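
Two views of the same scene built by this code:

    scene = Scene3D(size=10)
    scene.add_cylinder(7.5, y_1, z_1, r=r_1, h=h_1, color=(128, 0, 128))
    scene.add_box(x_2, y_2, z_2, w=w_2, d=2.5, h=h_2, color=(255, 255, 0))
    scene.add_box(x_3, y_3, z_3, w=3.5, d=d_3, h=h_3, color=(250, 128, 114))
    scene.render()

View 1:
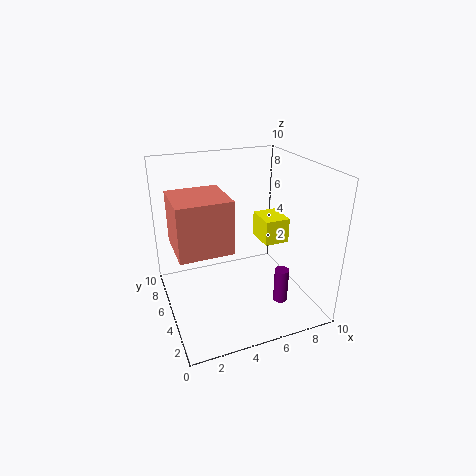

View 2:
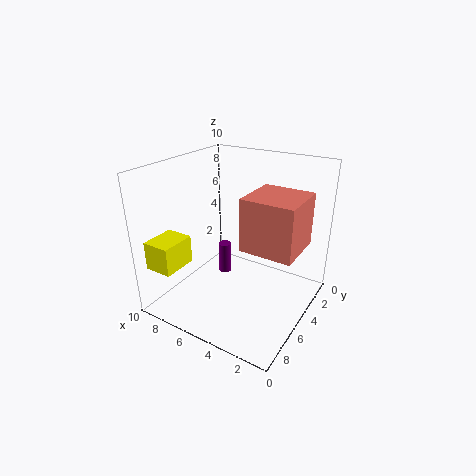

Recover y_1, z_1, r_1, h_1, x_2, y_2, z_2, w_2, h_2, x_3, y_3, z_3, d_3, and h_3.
y_1 = 3; z_1 = 0.5; r_1 = 0.5; h_1 = 2.5; x_2 = 8; y_2 = 6.5; z_2 = 3; w_2 = 2; h_2 = 2; x_3 = 0.5; y_3 = 3; z_3 = 5; d_3 = 3.5; h_3 = 3.5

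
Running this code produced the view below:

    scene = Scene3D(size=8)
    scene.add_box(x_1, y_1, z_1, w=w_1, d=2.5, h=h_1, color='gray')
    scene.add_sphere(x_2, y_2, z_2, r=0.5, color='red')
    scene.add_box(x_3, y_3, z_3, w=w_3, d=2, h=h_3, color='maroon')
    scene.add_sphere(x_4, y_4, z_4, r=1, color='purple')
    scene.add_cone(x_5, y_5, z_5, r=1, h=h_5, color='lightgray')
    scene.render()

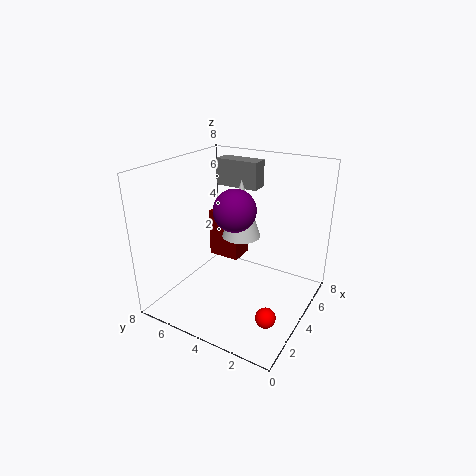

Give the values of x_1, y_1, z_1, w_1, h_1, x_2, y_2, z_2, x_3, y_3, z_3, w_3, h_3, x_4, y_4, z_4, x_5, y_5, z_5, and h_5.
x_1 = 5, y_1 = 3.5, z_1 = 6.5, w_1 = 1, h_1 = 1.5, x_2 = 1.5, y_2 = 1, z_2 = 1.5, x_3 = 5.5, y_3 = 5, z_3 = 1.5, w_3 = 1.5, h_3 = 3, x_4 = 2, y_4 = 3, z_4 = 6.5, x_5 = 3.5, y_5 = 3.5, z_5 = 4.5, h_5 = 3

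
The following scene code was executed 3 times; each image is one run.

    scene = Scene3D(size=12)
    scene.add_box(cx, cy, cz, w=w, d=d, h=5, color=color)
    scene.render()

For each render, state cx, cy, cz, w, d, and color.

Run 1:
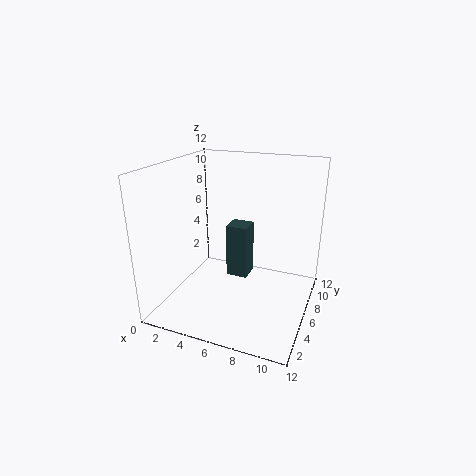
cx = 4
cy = 8
cz = 1
w = 2
d = 2
color = 'darkslategray'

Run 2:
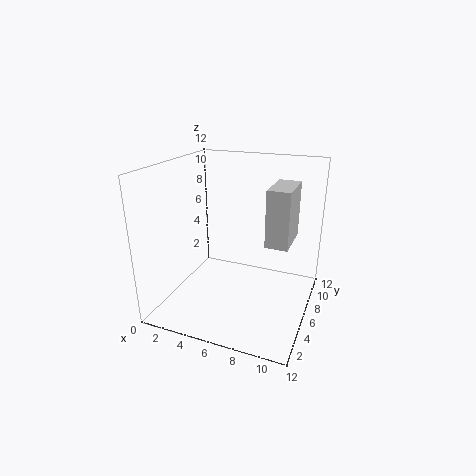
cx = 8
cy = 7
cz = 5
w = 2
d = 4
color = 'lightgray'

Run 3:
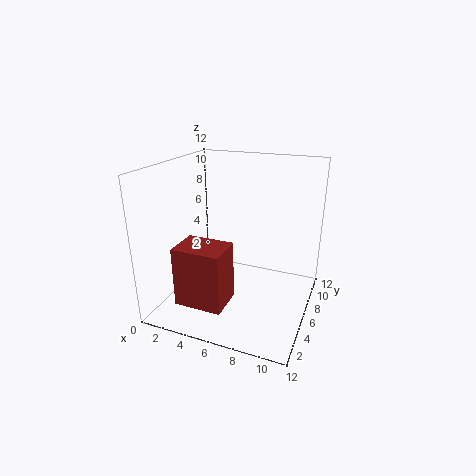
cx = 2
cy = 2
cz = 1
w = 4
d = 3
color = 'brown'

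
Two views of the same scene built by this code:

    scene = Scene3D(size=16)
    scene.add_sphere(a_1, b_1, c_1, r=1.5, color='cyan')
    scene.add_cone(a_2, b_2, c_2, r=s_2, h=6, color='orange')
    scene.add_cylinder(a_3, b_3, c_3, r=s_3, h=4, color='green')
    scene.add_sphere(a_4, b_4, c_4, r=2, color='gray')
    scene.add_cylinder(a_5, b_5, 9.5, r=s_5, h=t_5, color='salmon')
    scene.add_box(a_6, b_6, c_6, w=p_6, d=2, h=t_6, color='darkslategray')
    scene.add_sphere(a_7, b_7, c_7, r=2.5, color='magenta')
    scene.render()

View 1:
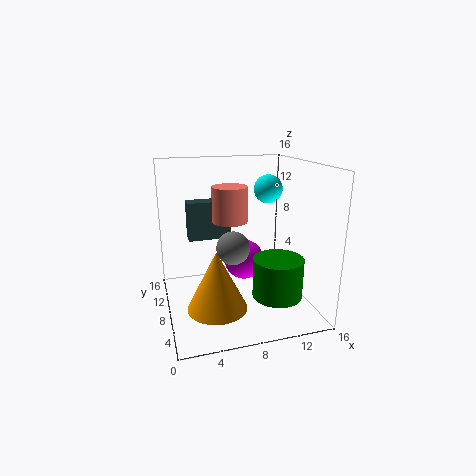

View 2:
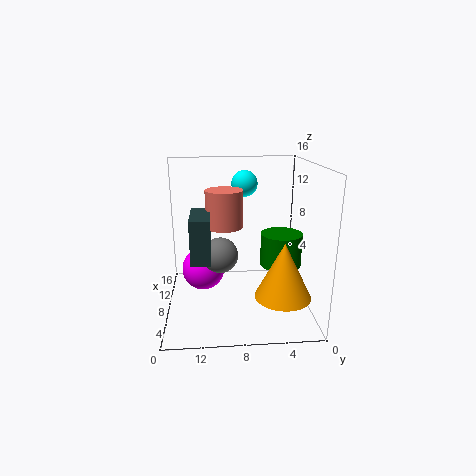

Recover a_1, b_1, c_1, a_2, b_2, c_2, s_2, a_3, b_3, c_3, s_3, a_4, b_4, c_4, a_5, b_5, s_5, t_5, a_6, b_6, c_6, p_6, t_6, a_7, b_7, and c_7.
a_1 = 11; b_1 = 7; c_1 = 13.5; a_2 = 4.5; b_2 = 3.5; c_2 = 2.5; s_2 = 3; a_3 = 10.5; b_3 = 2.5; c_3 = 3.5; s_3 = 2.5; a_4 = 8; b_4 = 10; c_4 = 6; a_5 = 7.5; b_5 = 9.5; s_5 = 2; t_5 = 4; a_6 = 3; b_6 = 11; c_6 = 7; p_6 = 5; t_6 = 4.5; a_7 = 10; b_7 = 12; c_7 = 3.5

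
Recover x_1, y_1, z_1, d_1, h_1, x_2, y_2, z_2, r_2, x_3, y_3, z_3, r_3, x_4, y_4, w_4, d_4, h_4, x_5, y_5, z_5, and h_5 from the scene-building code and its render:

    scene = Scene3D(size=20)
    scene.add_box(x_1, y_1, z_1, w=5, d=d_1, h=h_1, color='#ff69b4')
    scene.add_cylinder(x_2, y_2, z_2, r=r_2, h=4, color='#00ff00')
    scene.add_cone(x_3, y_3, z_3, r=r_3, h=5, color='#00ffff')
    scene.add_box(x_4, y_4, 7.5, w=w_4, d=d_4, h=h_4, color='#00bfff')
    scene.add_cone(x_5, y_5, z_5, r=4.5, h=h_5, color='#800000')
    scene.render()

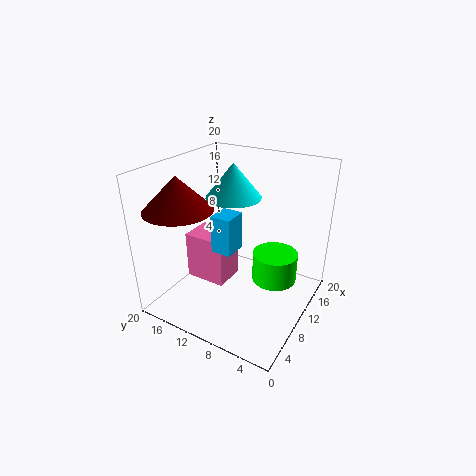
x_1 = 10; y_1 = 13; z_1 = 0.5; d_1 = 6.5; h_1 = 7.5; x_2 = 10.5; y_2 = 4.5; z_2 = 5; r_2 = 3; x_3 = 13; y_3 = 12.5; z_3 = 14.5; r_3 = 4; x_4 = 8.5; y_4 = 10.5; w_4 = 3.5; d_4 = 3; h_4 = 5.5; x_5 = 4.5; y_5 = 15.5; z_5 = 15; h_5 = 4.5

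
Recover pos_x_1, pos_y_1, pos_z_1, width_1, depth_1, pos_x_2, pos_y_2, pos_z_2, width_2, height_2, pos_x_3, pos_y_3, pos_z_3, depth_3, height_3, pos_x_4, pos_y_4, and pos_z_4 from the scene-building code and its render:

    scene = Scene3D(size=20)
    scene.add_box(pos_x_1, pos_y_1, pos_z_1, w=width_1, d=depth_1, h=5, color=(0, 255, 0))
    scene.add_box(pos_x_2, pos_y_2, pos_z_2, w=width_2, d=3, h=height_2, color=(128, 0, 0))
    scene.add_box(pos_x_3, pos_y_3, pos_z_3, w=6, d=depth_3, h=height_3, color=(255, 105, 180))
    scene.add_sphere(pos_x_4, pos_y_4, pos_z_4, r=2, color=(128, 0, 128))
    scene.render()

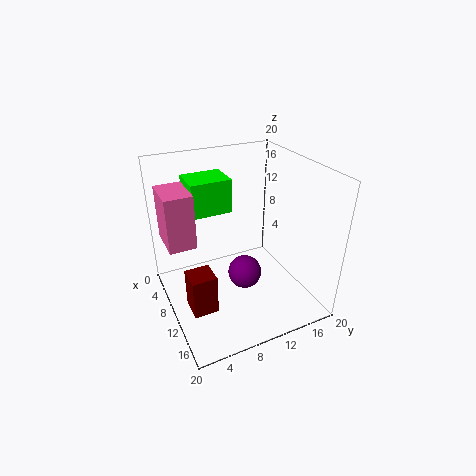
pos_x_1 = 1
pos_y_1 = 5
pos_z_1 = 12
width_1 = 5
depth_1 = 6
pos_x_2 = 14
pos_y_2 = 1
pos_z_2 = 5
width_2 = 3
height_2 = 5
pos_x_3 = 1
pos_y_3 = 1
pos_z_3 = 8
depth_3 = 4
height_3 = 8
pos_x_4 = 16
pos_y_4 = 8
pos_z_4 = 9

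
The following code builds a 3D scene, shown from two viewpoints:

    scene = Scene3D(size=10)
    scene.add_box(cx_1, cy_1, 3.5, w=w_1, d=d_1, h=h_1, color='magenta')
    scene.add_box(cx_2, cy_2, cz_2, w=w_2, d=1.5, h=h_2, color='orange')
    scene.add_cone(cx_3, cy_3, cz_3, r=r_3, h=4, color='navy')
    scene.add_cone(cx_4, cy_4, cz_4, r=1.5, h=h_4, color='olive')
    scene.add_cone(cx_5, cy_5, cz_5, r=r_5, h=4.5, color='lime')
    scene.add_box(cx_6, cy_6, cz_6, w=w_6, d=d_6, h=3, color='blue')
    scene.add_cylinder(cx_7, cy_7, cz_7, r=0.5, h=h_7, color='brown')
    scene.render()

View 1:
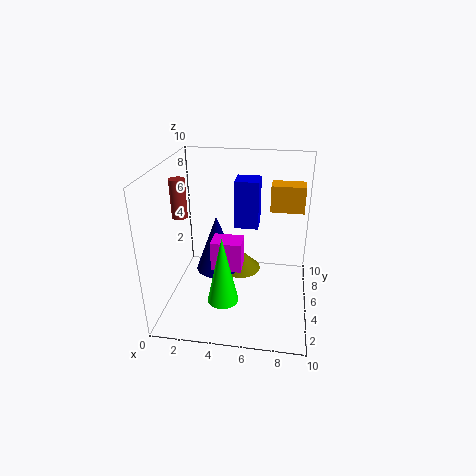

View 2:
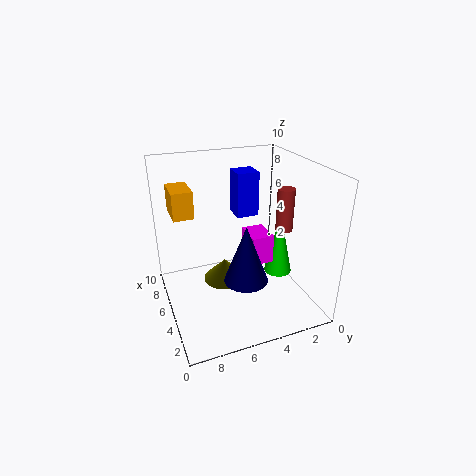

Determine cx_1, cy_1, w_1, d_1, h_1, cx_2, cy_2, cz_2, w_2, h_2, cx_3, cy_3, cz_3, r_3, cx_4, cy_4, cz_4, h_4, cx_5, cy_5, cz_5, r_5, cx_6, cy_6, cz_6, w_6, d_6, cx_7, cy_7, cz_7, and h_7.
cx_1 = 3.5, cy_1 = 3, w_1 = 2, d_1 = 1.5, h_1 = 2, cx_2 = 7, cy_2 = 7.5, cz_2 = 6, w_2 = 2.5, h_2 = 2, cx_3 = 3.5, cy_3 = 5, cz_3 = 2.5, r_3 = 1.5, cx_4 = 5, cy_4 = 6, cz_4 = 2, h_4 = 1.5, cx_5 = 4.5, cy_5 = 2, cz_5 = 2, r_5 = 1, cx_6 = 5, cy_6 = 3.5, cz_6 = 6.5, w_6 = 1.5, d_6 = 1.5, cx_7 = 1.5, cy_7 = 3.5, cz_7 = 7, h_7 = 2.5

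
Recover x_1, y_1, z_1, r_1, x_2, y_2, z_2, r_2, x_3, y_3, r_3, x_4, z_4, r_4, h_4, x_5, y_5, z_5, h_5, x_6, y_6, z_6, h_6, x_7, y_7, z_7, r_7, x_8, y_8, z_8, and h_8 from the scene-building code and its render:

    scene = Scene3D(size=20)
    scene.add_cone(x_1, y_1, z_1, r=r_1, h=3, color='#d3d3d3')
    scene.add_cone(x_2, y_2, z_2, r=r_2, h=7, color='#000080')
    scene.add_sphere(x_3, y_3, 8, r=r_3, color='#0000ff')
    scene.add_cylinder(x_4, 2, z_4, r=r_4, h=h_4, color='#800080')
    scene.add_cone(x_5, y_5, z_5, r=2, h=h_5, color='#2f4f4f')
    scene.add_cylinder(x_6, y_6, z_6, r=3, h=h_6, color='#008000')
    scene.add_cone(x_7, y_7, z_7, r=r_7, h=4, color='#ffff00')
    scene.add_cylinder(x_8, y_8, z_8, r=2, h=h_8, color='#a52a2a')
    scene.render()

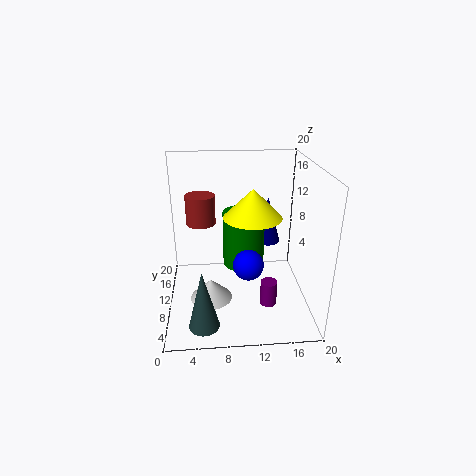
x_1 = 6
y_1 = 9
z_1 = 1
r_1 = 3
x_2 = 15
y_2 = 15
z_2 = 7
r_2 = 2
x_3 = 11
y_3 = 6
r_3 = 2
x_4 = 13
z_4 = 5
r_4 = 1
h_4 = 3
x_5 = 5
y_5 = 3
z_5 = 1
h_5 = 8
x_6 = 11
y_6 = 12
z_6 = 5
h_6 = 8
x_7 = 12
y_7 = 10
z_7 = 13
r_7 = 4
x_8 = 5
y_8 = 11
z_8 = 12
h_8 = 4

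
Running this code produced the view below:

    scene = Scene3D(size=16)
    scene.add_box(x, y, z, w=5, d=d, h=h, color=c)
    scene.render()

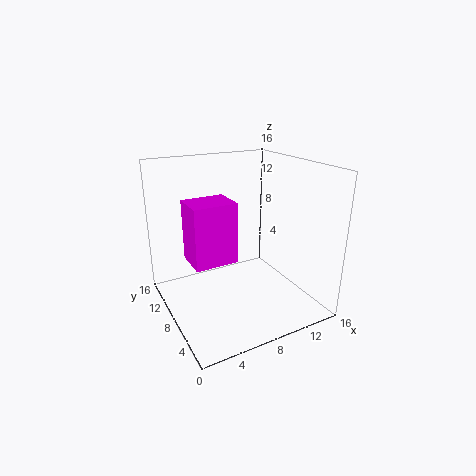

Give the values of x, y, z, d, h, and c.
x = 3
y = 8
z = 5
d = 4
h = 7
c = 'magenta'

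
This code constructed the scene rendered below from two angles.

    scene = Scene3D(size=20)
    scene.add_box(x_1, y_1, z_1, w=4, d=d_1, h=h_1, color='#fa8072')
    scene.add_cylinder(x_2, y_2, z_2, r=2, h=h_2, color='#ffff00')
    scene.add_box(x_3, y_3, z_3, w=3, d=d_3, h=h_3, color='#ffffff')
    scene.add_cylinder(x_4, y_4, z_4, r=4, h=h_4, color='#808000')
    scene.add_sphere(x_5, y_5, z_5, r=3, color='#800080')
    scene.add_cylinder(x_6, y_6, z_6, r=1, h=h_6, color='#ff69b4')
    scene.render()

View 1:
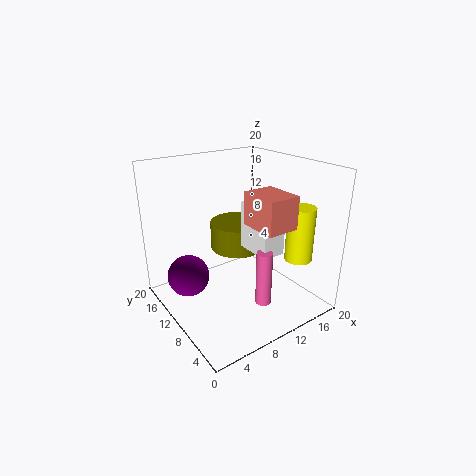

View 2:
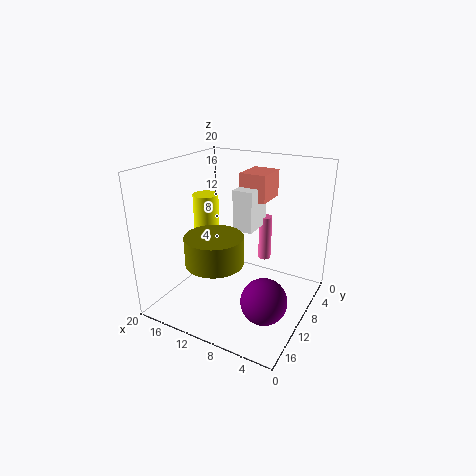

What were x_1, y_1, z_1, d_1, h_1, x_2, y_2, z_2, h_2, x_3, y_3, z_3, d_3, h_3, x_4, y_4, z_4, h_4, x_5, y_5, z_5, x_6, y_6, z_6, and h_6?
x_1 = 8, y_1 = 1, z_1 = 14, d_1 = 5, h_1 = 4, x_2 = 18, y_2 = 6, z_2 = 6, h_2 = 8, x_3 = 9, y_3 = 3, z_3 = 10, d_3 = 5, h_3 = 6, x_4 = 12, y_4 = 13, z_4 = 7, h_4 = 4, x_5 = 4, y_5 = 14, z_5 = 4, x_6 = 9, y_6 = 3, z_6 = 4, h_6 = 7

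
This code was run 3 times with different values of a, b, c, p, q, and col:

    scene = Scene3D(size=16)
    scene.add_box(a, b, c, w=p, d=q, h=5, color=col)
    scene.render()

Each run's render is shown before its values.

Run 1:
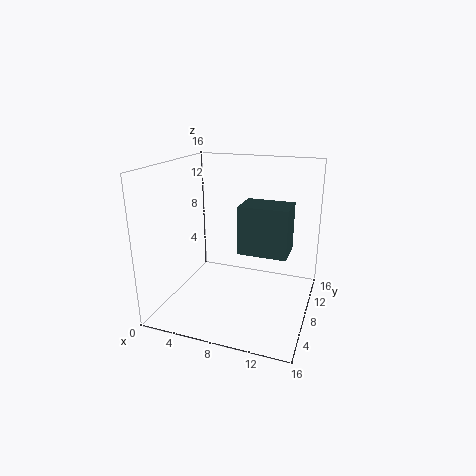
a = 9
b = 5
c = 7.5
p = 5
q = 3.5
col = 'darkslategray'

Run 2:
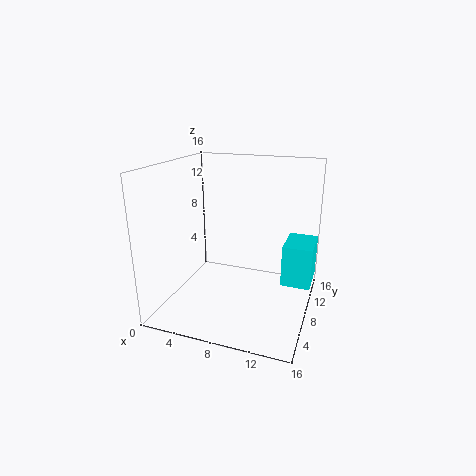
a = 12.5
b = 10.5
c = 1.5
p = 3.5
q = 5
col = 'cyan'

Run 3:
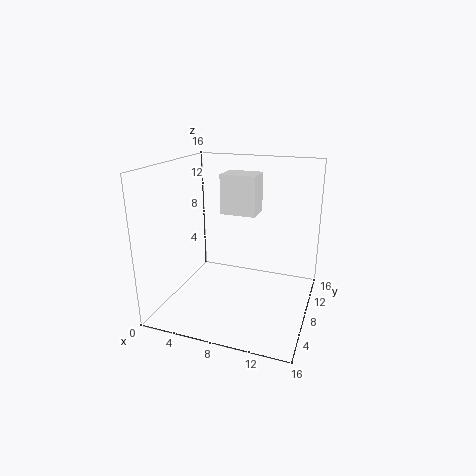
a = 4
b = 12.5
c = 9
p = 4.5
q = 3.5
col = 'white'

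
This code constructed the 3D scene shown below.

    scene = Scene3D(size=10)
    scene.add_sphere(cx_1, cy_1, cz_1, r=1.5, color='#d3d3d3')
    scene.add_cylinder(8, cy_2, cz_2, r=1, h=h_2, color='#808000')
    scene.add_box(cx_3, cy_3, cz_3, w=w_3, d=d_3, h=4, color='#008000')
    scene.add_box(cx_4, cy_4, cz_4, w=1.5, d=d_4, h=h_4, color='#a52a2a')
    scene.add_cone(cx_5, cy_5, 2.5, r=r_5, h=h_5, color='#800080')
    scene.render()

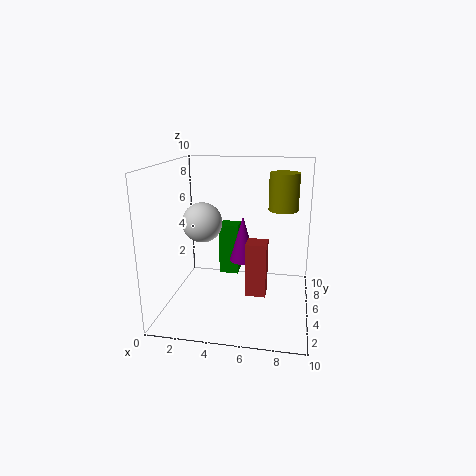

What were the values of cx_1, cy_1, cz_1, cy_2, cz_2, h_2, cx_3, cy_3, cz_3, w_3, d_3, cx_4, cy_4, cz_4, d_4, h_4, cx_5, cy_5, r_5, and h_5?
cx_1 = 2
cy_1 = 6.5
cz_1 = 5.5
cy_2 = 5.5
cz_2 = 7
h_2 = 2.5
cx_3 = 3
cy_3 = 7.5
cz_3 = 1
w_3 = 1.5
d_3 = 1.5
cx_4 = 5.5
cy_4 = 5
cz_4 = 0.5
d_4 = 1.5
h_4 = 4
cx_5 = 5
cy_5 = 7
r_5 = 1
h_5 = 3.5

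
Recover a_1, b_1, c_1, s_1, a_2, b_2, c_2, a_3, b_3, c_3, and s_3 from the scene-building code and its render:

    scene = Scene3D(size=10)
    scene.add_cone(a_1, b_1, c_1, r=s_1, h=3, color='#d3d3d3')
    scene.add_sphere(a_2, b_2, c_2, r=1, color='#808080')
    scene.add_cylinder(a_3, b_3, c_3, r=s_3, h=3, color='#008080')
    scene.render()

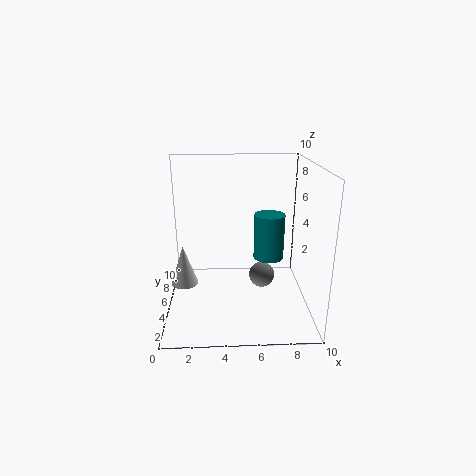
a_1 = 1; b_1 = 6; c_1 = 1; s_1 = 1; a_2 = 7; b_2 = 7; c_2 = 1; a_3 = 7; b_3 = 4; c_3 = 4; s_3 = 1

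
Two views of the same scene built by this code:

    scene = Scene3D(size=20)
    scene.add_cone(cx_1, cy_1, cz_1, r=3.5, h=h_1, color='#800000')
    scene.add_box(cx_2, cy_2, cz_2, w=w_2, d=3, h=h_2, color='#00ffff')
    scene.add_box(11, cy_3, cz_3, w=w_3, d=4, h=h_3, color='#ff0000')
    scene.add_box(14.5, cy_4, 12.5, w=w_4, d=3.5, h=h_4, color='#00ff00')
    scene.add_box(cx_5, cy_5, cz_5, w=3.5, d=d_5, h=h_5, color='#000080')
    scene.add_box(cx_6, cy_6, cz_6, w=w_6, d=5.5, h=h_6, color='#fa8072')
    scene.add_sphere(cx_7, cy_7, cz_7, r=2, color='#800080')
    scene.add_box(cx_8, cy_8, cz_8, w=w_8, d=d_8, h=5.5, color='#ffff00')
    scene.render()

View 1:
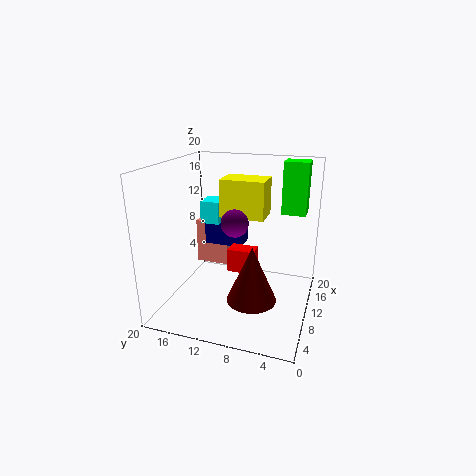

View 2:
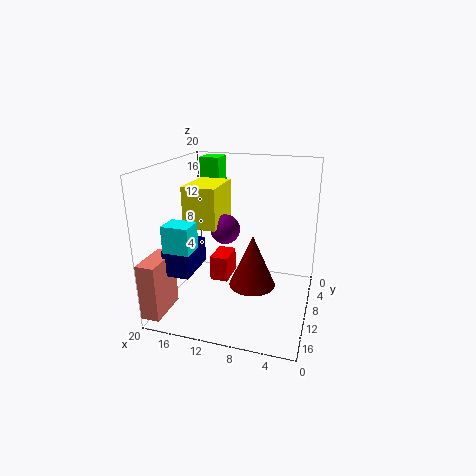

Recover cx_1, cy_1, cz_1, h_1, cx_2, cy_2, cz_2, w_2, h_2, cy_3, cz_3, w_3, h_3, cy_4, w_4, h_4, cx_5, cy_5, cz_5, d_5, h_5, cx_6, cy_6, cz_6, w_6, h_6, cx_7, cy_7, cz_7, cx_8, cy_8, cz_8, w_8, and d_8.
cx_1 = 8.5; cy_1 = 7.5; cz_1 = 1.5; h_1 = 8; cx_2 = 14; cy_2 = 14.5; cz_2 = 10; w_2 = 3.5; h_2 = 3.5; cy_3 = 8; cz_3 = 4; w_3 = 2.5; h_3 = 3.5; cy_4 = 1.5; w_4 = 3; h_4 = 7.5; cx_5 = 14.5; cy_5 = 11; cz_5 = 6.5; d_5 = 6; h_5 = 3.5; cx_6 = 17.5; cy_6 = 14.5; cz_6 = 1.5; w_6 = 2.5; h_6 = 7.5; cx_7 = 11.5; cy_7 = 11; cz_7 = 11.5; cx_8 = 12; cy_8 = 7; cz_8 = 12; w_8 = 4.5; d_8 = 6.5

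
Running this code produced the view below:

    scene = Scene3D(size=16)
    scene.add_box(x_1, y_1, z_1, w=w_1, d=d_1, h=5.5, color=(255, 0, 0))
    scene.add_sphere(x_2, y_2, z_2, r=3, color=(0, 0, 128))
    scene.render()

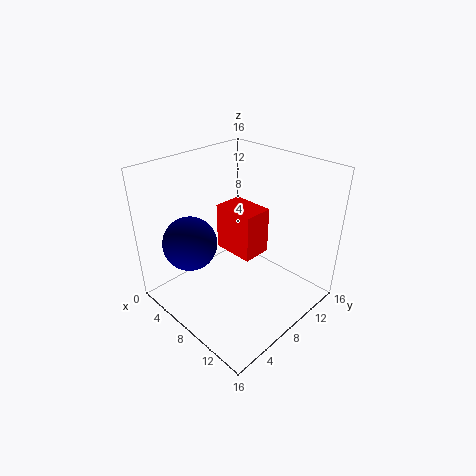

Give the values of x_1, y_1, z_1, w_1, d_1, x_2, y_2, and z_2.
x_1 = 4
y_1 = 8.5
z_1 = 5
w_1 = 5
d_1 = 3.5
x_2 = 4.5
y_2 = 4
z_2 = 7.5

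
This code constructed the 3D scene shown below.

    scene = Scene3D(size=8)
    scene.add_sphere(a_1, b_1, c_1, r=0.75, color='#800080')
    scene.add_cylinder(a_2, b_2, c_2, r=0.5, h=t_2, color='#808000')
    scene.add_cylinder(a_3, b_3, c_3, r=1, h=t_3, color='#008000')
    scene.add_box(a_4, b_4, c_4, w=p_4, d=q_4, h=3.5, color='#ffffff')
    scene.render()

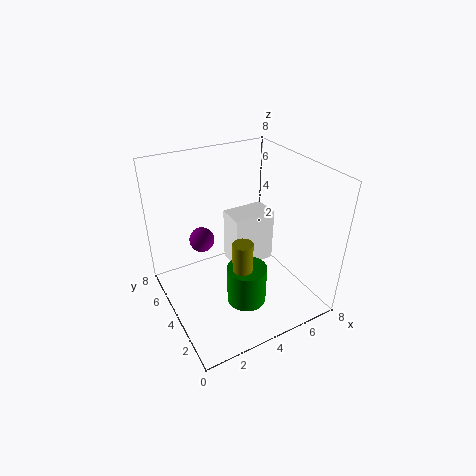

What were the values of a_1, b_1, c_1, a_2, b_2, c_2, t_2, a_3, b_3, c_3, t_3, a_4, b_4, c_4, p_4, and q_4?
a_1 = 2.75
b_1 = 6.25
c_1 = 3
a_2 = 3
b_2 = 1.75
c_2 = 1.5
t_2 = 3.75
a_3 = 3.25
b_3 = 1.75
c_3 = 1.75
t_3 = 2
a_4 = 4.75
b_4 = 5.5
c_4 = 0.5
p_4 = 2.75
q_4 = 1.75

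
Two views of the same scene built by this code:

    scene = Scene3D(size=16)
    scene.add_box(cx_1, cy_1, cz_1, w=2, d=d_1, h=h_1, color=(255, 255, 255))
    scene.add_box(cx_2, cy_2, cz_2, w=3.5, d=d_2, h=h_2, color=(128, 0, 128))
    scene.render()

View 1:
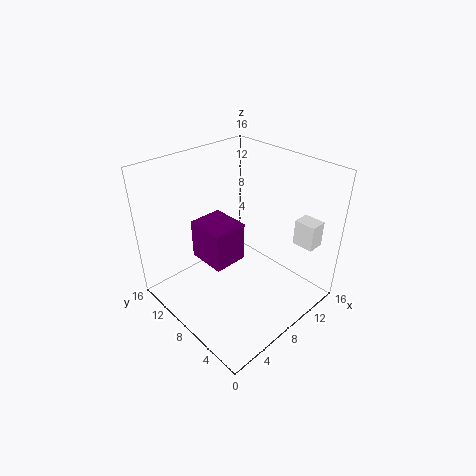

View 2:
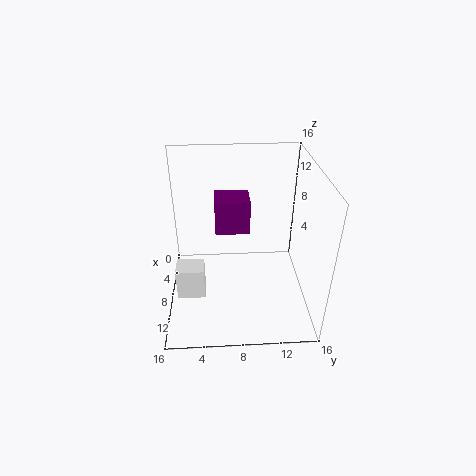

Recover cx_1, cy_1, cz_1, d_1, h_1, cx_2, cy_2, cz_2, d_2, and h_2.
cx_1 = 13.5
cy_1 = 2
cz_1 = 6.5
d_1 = 2.5
h_1 = 3
cx_2 = 3
cy_2 = 5.5
cz_2 = 7.5
d_2 = 4
h_2 = 4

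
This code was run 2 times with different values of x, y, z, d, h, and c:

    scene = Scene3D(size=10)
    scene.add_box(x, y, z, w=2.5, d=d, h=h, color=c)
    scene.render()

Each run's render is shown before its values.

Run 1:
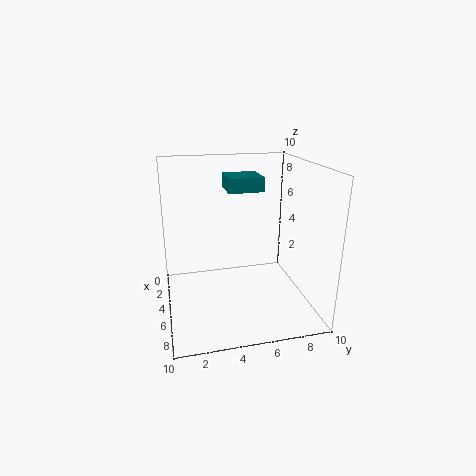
x = 2
y = 4.5
z = 8
d = 2.5
h = 1
c = 'teal'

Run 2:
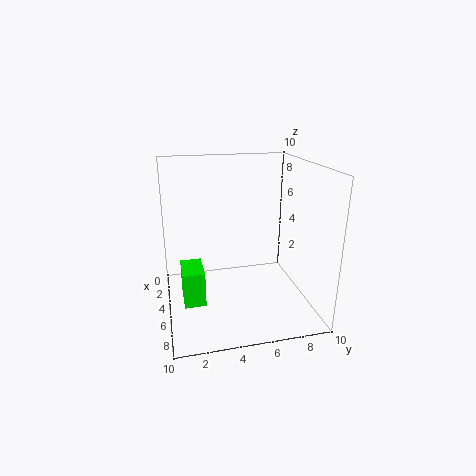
x = 3.5
y = 1
z = 0.5
d = 1.5
h = 2.5
c = 'lime'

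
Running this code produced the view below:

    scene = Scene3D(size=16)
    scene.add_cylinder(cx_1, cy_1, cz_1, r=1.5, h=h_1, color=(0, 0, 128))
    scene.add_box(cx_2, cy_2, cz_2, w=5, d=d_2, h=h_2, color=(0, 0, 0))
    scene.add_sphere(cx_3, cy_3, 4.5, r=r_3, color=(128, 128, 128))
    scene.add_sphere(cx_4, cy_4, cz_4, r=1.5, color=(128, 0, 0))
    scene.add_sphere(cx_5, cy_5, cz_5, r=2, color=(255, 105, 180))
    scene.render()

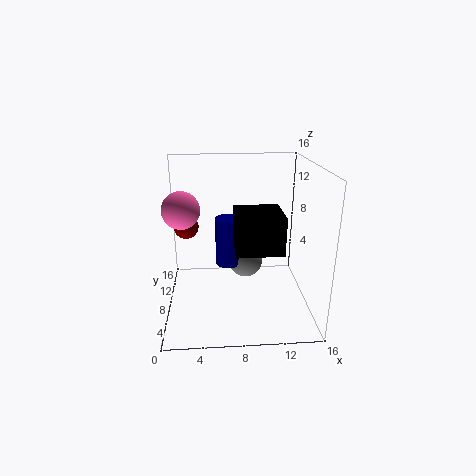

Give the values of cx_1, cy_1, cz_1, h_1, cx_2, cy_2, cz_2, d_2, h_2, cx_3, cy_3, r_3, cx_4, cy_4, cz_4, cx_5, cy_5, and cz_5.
cx_1 = 7; cy_1 = 9; cz_1 = 4.5; h_1 = 5.5; cx_2 = 7.5; cy_2 = 4; cz_2 = 7.5; d_2 = 5; h_2 = 4; cx_3 = 9; cy_3 = 9.5; r_3 = 2; cx_4 = 2; cy_4 = 12; cz_4 = 8; cx_5 = 2; cy_5 = 7.5; cz_5 = 11.5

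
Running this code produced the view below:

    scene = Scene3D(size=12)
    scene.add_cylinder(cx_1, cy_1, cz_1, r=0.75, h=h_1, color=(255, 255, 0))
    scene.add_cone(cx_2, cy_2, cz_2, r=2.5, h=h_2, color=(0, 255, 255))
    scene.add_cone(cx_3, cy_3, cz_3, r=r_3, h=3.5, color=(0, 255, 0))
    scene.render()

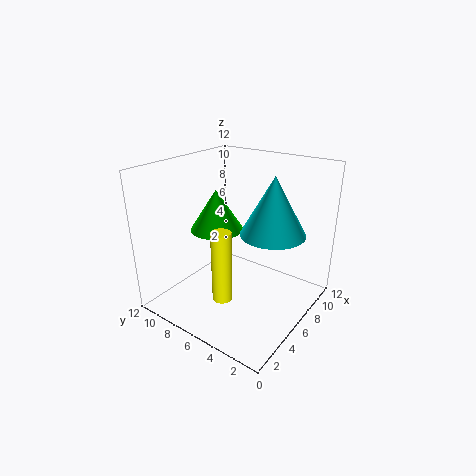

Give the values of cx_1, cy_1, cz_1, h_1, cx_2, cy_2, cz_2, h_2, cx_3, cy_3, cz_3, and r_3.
cx_1 = 2.25
cy_1 = 4.75
cz_1 = 2.75
h_1 = 5.5
cx_2 = 6
cy_2 = 2.75
cz_2 = 7.25
h_2 = 4.5
cx_3 = 6
cy_3 = 8.25
cz_3 = 6.25
r_3 = 2.25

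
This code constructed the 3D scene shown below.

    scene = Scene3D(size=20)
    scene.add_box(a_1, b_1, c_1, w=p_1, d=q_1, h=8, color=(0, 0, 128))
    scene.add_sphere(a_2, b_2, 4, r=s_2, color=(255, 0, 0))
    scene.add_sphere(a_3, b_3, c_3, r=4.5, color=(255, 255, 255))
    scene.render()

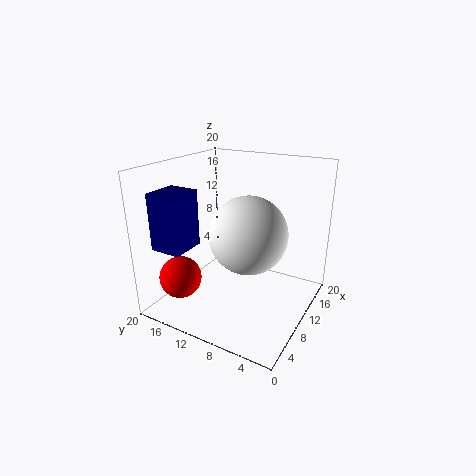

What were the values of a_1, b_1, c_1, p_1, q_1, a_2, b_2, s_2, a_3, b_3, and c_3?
a_1 = 3.5, b_1 = 15.5, c_1 = 8.5, p_1 = 5, q_1 = 4.5, a_2 = 5.5, b_2 = 17, s_2 = 3, a_3 = 4.5, b_3 = 5.5, c_3 = 13.5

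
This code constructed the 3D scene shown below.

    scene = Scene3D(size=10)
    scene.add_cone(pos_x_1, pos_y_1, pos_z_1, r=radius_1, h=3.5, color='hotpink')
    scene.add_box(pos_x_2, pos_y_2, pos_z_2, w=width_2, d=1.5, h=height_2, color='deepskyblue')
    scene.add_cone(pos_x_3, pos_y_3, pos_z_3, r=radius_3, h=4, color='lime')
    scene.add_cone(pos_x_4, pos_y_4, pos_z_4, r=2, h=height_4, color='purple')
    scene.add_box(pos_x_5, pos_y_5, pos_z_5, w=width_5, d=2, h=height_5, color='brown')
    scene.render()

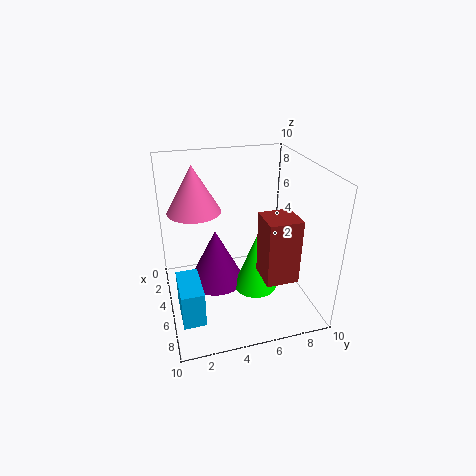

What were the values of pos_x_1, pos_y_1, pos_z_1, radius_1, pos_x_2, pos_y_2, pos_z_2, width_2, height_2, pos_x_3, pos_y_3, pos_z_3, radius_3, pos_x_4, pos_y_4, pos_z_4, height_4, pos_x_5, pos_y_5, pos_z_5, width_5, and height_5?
pos_x_1 = 2, pos_y_1 = 2.5, pos_z_1 = 6, radius_1 = 2, pos_x_2 = 5, pos_y_2 = 0.5, pos_z_2 = 0.5, width_2 = 3, height_2 = 2.5, pos_x_3 = 6, pos_y_3 = 6, pos_z_3 = 1.5, radius_3 = 1.5, pos_x_4 = 4.5, pos_y_4 = 3.5, pos_z_4 = 1.5, height_4 = 4, pos_x_5 = 7.5, pos_y_5 = 5.5, pos_z_5 = 4, width_5 = 2, height_5 = 4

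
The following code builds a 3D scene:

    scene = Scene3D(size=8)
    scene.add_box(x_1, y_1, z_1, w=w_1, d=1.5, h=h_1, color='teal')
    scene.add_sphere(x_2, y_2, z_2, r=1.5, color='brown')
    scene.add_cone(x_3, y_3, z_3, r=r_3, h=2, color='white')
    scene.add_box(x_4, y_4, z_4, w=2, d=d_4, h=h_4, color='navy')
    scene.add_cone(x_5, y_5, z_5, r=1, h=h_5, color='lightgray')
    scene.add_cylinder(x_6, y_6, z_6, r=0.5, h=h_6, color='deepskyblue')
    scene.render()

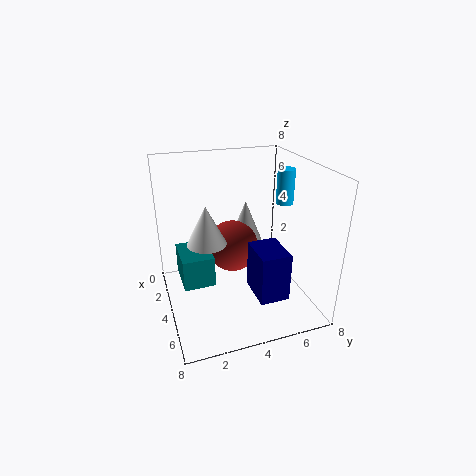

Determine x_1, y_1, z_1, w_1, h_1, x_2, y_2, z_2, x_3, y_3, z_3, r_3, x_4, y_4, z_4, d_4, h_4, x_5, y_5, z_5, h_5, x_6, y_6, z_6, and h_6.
x_1 = 4.5; y_1 = 0.5; z_1 = 3; w_1 = 2; h_1 = 1.5; x_2 = 3; y_2 = 4; z_2 = 3; x_3 = 5; y_3 = 2; z_3 = 4.5; r_3 = 1; x_4 = 5.5; y_4 = 4; z_4 = 2; d_4 = 1.5; h_4 = 2.5; x_5 = 2.5; y_5 = 5; z_5 = 3; h_5 = 2.5; x_6 = 3.5; y_6 = 7; z_6 = 5.5; h_6 = 2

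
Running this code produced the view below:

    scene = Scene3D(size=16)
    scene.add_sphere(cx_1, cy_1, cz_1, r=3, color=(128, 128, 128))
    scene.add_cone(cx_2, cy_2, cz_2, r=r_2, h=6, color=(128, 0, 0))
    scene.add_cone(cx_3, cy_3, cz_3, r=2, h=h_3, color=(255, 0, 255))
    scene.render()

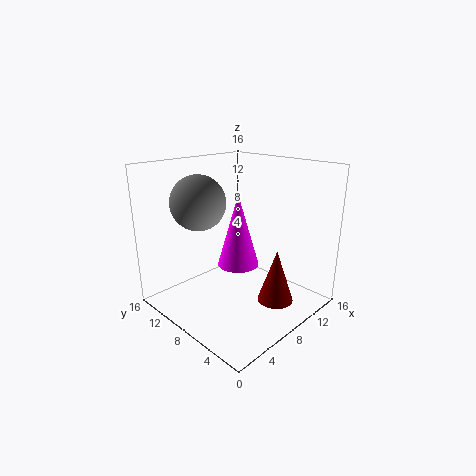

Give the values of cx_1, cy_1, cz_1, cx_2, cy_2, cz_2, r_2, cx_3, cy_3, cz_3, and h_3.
cx_1 = 5; cy_1 = 11; cz_1 = 12; cx_2 = 10; cy_2 = 4; cz_2 = 1; r_2 = 2; cx_3 = 5; cy_3 = 5; cz_3 = 7; h_3 = 7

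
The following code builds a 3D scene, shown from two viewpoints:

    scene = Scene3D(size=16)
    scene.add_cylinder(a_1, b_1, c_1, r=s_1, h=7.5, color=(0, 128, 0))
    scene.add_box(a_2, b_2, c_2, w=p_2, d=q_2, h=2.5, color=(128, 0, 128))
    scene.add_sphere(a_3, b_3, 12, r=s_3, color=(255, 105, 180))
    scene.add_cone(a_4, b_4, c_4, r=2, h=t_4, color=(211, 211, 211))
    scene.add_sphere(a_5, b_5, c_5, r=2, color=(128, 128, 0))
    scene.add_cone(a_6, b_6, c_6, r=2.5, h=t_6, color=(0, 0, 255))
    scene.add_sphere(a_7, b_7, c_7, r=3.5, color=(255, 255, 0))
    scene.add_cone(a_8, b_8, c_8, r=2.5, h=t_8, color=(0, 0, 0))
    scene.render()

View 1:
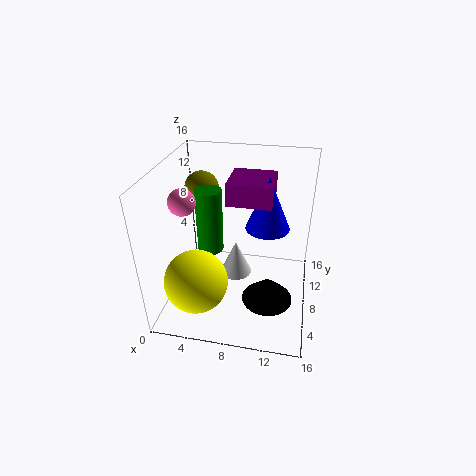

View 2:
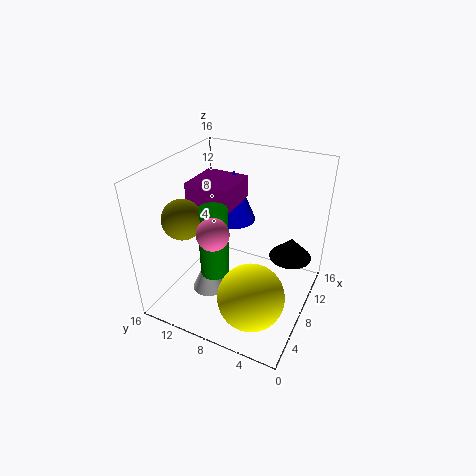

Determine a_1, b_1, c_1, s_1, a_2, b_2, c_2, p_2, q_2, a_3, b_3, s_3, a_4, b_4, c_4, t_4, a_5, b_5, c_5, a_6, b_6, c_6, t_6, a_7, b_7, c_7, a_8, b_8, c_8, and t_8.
a_1 = 4.5
b_1 = 9
c_1 = 5.5
s_1 = 1.5
a_2 = 6.5
b_2 = 8.5
c_2 = 11.5
p_2 = 5
q_2 = 5
a_3 = 2
b_3 = 7.5
s_3 = 1.5
a_4 = 7
b_4 = 11.5
c_4 = 0.5
t_4 = 4.5
a_5 = 3
b_5 = 11.5
c_5 = 12
a_6 = 11
b_6 = 10
c_6 = 8.5
t_6 = 6
a_7 = 4
b_7 = 4.5
c_7 = 4
a_8 = 12
b_8 = 3
c_8 = 4.5
t_8 = 2.5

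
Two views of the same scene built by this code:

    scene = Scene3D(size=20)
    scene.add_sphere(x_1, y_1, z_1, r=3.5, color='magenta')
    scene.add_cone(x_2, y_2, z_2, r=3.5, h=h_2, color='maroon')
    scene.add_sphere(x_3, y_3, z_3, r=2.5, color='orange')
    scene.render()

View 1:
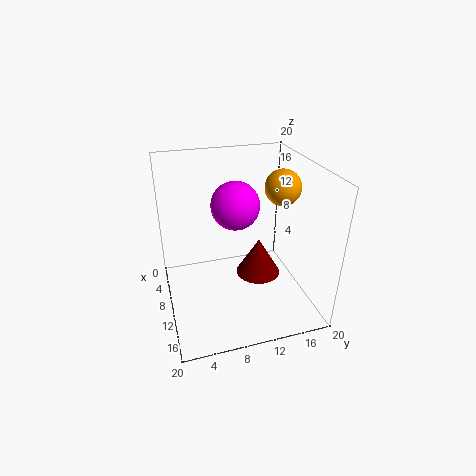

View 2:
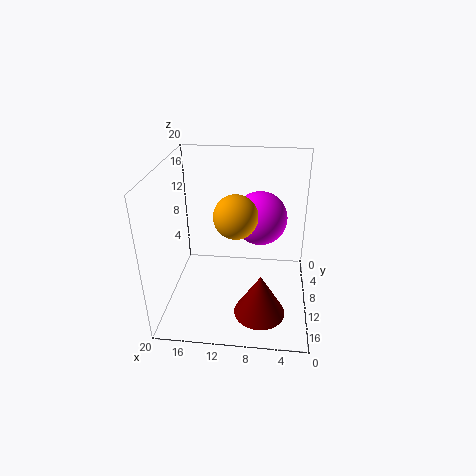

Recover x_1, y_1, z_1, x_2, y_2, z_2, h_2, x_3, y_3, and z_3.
x_1 = 7, y_1 = 10.5, z_1 = 13.5, x_2 = 6.5, y_2 = 14.5, z_2 = 1, h_2 = 6, x_3 = 9.5, y_3 = 16.5, z_3 = 16.5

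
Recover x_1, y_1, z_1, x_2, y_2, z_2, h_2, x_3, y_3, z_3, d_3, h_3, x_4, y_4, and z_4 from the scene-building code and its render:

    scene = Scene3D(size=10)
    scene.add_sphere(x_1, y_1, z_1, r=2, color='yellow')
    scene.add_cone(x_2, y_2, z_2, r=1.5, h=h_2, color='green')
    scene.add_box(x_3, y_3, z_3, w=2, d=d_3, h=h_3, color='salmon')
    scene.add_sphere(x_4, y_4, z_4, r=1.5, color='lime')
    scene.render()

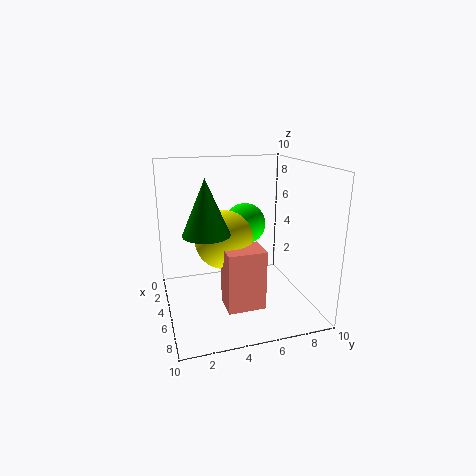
x_1 = 5; y_1 = 4; z_1 = 5; x_2 = 6.5; y_2 = 2.5; z_2 = 6; h_2 = 3.5; x_3 = 6; y_3 = 3.5; z_3 = 1; d_3 = 2.5; h_3 = 4; x_4 = 3.5; y_4 = 6; z_4 = 5.5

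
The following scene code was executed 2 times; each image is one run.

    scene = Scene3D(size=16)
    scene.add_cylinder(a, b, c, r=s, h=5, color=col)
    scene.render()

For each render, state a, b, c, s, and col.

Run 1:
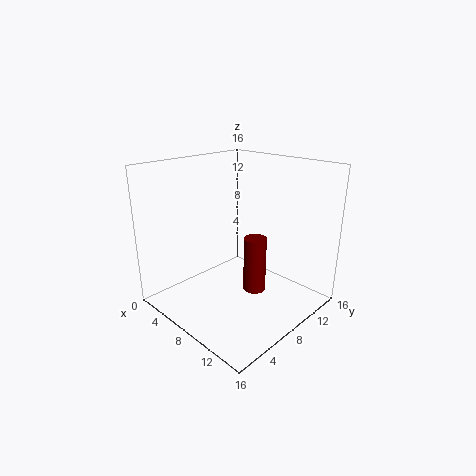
a = 14; b = 4; c = 6; s = 1; col = 'maroon'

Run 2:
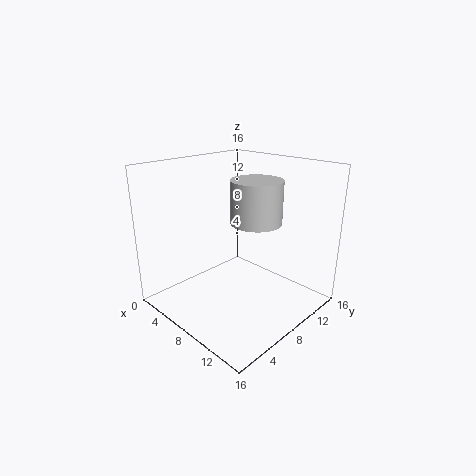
a = 8; b = 11; c = 9; s = 3; col = 'lightgray'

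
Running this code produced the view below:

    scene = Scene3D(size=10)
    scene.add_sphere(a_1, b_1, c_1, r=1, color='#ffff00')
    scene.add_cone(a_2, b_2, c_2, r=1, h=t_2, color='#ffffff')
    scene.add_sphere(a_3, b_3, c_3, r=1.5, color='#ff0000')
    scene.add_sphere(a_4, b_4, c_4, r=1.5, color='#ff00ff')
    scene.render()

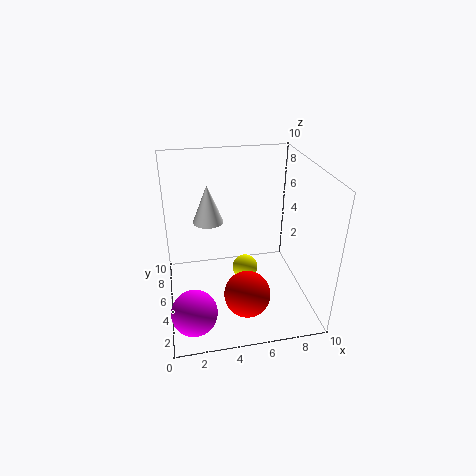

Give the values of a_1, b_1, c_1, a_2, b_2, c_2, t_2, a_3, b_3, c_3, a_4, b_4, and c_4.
a_1 = 6, b_1 = 7, c_1 = 1, a_2 = 3, b_2 = 5, c_2 = 6.5, t_2 = 2.5, a_3 = 5, b_3 = 2, c_3 = 2.5, a_4 = 1.5, b_4 = 2, c_4 = 1.5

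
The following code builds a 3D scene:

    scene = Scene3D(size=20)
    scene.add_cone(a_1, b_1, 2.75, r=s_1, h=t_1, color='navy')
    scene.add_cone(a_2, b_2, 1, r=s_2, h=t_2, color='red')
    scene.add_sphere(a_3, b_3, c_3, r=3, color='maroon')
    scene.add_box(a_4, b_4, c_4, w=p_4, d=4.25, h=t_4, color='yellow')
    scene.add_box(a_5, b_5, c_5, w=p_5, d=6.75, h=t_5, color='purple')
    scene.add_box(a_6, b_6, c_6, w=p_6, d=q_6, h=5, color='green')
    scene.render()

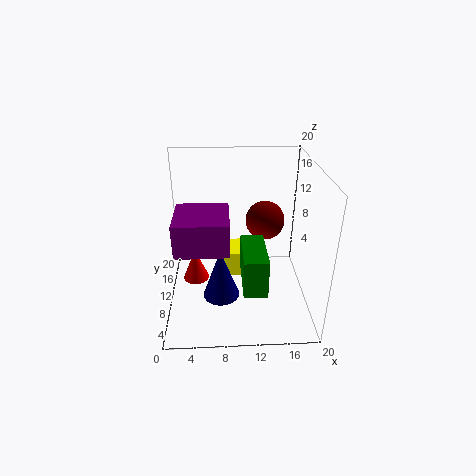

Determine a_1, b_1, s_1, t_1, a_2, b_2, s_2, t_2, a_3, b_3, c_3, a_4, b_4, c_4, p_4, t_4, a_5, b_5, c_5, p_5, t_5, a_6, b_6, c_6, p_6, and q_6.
a_1 = 7.5; b_1 = 7; s_1 = 2.5; t_1 = 7; a_2 = 3.5; b_2 = 13.5; s_2 = 2; t_2 = 5; a_3 = 14.5; b_3 = 15.75; c_3 = 9.75; a_4 = 7.25; b_4 = 9.5; c_4 = 4; p_4 = 5.25; t_4 = 3.75; a_5 = 2; b_5 = 3.5; c_5 = 11; p_5 = 6.75; t_5 = 4.25; a_6 = 10.25; b_6 = 1.75; c_6 = 6.25; p_6 = 3; q_6 = 6.75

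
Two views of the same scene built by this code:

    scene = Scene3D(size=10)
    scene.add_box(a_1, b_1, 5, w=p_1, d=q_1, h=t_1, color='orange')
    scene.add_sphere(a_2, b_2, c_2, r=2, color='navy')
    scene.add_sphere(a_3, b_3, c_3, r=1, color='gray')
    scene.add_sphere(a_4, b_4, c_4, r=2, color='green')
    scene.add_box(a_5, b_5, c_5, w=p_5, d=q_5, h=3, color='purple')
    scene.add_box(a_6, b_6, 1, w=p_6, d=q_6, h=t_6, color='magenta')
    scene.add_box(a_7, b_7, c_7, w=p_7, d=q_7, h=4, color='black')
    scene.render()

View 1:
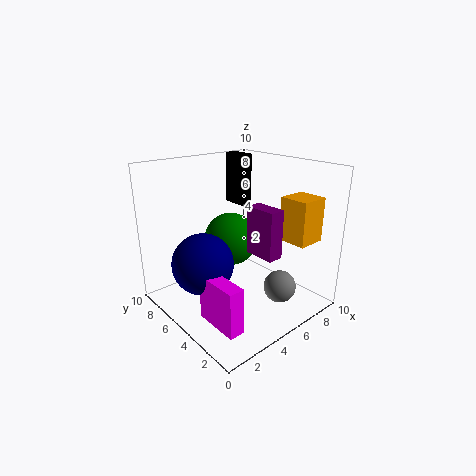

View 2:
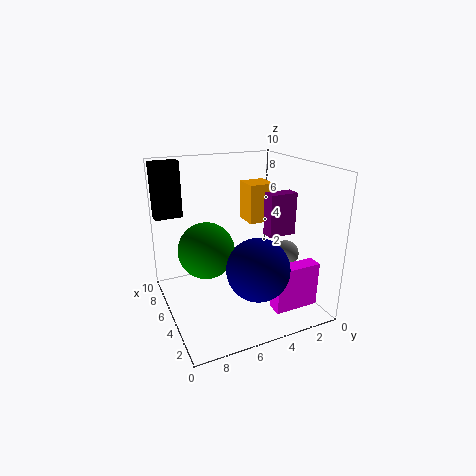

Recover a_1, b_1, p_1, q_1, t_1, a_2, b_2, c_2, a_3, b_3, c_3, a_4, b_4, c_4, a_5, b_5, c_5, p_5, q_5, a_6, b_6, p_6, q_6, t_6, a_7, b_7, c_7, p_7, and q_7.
a_1 = 7; b_1 = 1; p_1 = 2; q_1 = 2; t_1 = 3; a_2 = 2; b_2 = 5; c_2 = 4; a_3 = 5; b_3 = 1; c_3 = 3; a_4 = 6; b_4 = 7; c_4 = 4; a_5 = 4; b_5 = 1; c_5 = 5; p_5 = 1; q_5 = 2; a_6 = 1; b_6 = 1; p_6 = 1; q_6 = 3; t_6 = 3; a_7 = 8; b_7 = 8; c_7 = 6; p_7 = 1; q_7 = 2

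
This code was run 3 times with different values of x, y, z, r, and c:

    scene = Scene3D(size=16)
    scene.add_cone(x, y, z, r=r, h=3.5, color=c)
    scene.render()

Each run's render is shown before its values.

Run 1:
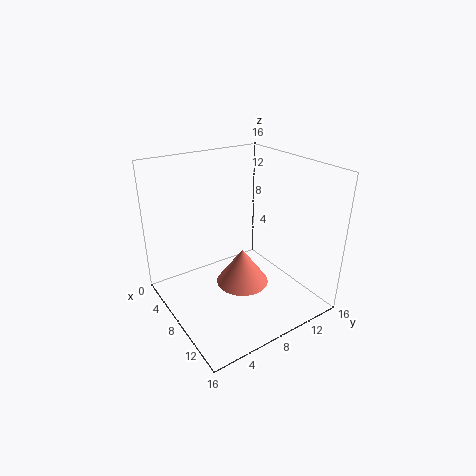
x = 12.5
y = 5.5
z = 6
r = 2.5
c = 'salmon'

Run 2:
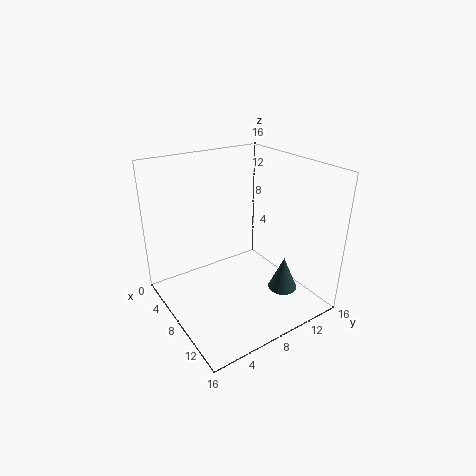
x = 13.5
y = 10
z = 4
r = 1.5
c = 'darkslategray'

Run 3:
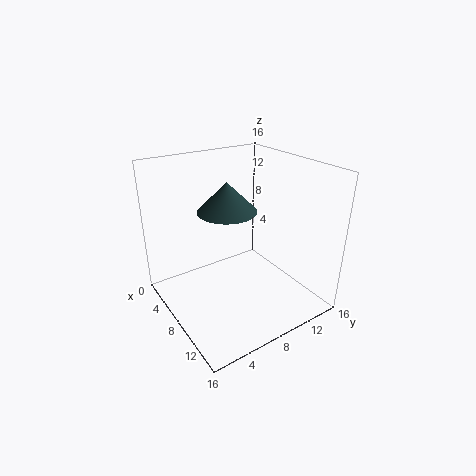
x = 5
y = 8.5
z = 10
r = 3.5
c = 'darkslategray'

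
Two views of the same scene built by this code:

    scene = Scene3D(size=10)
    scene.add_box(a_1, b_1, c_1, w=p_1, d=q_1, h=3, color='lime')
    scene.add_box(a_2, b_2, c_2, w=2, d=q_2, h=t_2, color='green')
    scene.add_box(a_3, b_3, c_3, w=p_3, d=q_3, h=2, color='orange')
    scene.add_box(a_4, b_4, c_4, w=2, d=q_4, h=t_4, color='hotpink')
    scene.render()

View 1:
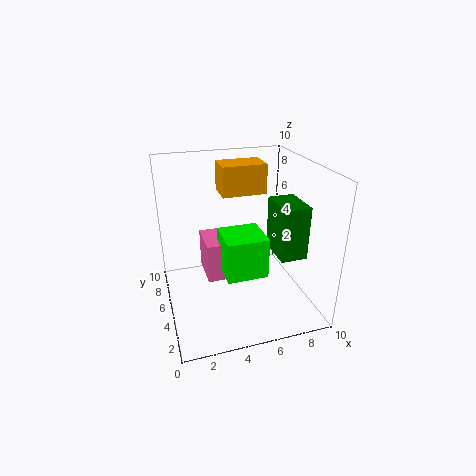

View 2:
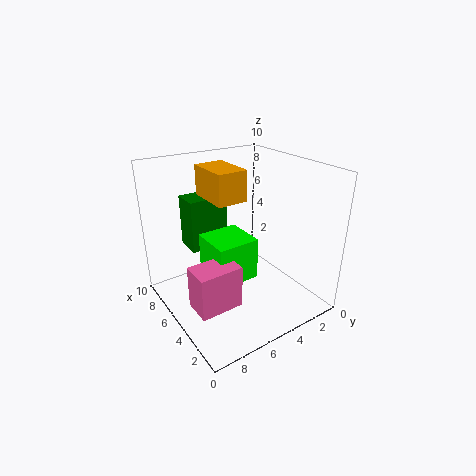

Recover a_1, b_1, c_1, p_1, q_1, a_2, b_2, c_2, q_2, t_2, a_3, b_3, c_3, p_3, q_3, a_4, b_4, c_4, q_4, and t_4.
a_1 = 4
b_1 = 4
c_1 = 2
p_1 = 3
q_1 = 3
a_2 = 8
b_2 = 4
c_2 = 3
q_2 = 3
t_2 = 4
a_3 = 4
b_3 = 5
c_3 = 8
p_3 = 3
q_3 = 2
a_4 = 3
b_4 = 6
c_4 = 1
q_4 = 3
t_4 = 3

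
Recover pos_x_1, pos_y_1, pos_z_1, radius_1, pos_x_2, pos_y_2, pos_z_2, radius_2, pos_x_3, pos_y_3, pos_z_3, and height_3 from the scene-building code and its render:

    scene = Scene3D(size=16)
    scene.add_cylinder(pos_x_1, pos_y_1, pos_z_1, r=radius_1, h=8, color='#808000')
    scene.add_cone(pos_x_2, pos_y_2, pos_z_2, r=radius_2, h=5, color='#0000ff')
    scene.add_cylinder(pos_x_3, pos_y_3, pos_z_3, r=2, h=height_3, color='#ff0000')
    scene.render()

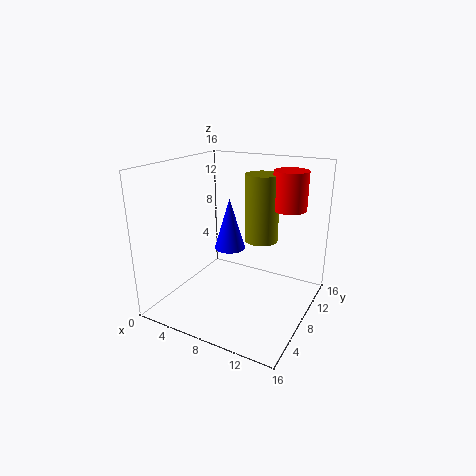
pos_x_1 = 9; pos_y_1 = 12; pos_z_1 = 6.5; radius_1 = 2; pos_x_2 = 9; pos_y_2 = 4.5; pos_z_2 = 8.5; radius_2 = 1.5; pos_x_3 = 12; pos_y_3 = 13; pos_z_3 = 10.5; height_3 = 4.5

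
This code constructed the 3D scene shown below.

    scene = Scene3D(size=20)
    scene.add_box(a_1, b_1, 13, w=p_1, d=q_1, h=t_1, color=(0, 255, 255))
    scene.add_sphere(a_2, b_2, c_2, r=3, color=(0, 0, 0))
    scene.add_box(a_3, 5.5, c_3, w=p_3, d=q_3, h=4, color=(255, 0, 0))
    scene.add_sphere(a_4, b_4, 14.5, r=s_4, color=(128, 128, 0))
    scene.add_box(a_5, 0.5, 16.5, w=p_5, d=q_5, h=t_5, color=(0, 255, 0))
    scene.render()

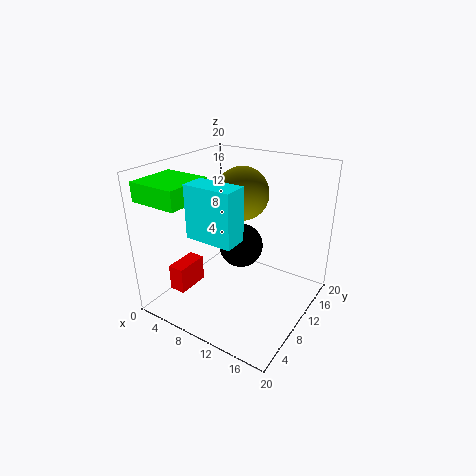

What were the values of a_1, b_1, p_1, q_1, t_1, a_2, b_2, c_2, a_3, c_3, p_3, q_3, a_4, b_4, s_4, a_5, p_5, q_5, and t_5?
a_1 = 8
b_1 = 2
p_1 = 6
q_1 = 3
t_1 = 6.5
a_2 = 10.5
b_2 = 10
c_2 = 9
a_3 = 0.5
c_3 = 0.5
p_3 = 2.5
q_3 = 5
a_4 = 7.5
b_4 = 15
s_4 = 4
a_5 = 1
p_5 = 6.5
q_5 = 6.5
t_5 = 2.5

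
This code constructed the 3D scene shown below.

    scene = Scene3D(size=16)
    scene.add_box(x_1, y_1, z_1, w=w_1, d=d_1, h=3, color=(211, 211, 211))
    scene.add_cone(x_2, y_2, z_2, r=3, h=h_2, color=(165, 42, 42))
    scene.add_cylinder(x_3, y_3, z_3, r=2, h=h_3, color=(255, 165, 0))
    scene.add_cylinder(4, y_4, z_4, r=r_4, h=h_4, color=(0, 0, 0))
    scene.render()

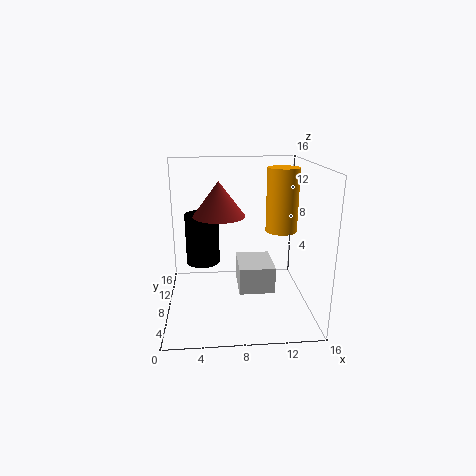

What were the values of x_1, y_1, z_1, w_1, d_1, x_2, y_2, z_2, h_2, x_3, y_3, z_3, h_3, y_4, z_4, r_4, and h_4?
x_1 = 8; y_1 = 6; z_1 = 2; w_1 = 4; d_1 = 5; x_2 = 6; y_2 = 10; z_2 = 10; h_2 = 4; x_3 = 14; y_3 = 13; z_3 = 7; h_3 = 8; y_4 = 11; z_4 = 4; r_4 = 2; h_4 = 6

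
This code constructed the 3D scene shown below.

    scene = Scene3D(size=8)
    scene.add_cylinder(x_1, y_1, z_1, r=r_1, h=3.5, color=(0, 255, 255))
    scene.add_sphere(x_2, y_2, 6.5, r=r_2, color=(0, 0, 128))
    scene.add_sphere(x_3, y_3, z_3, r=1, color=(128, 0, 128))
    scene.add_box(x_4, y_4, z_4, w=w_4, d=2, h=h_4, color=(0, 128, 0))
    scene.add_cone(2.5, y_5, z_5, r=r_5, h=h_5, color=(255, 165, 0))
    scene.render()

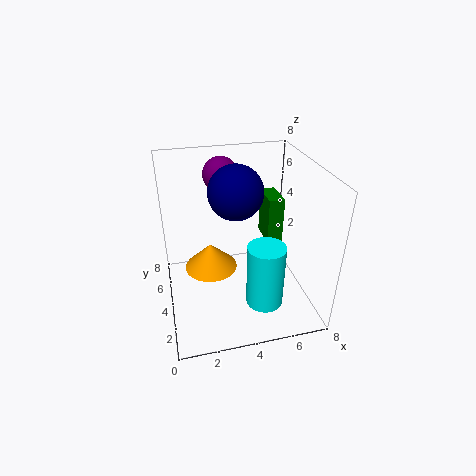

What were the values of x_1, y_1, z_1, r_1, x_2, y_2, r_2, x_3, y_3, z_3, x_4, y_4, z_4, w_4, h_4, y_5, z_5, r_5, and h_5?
x_1 = 5; y_1 = 2; z_1 = 1; r_1 = 1; x_2 = 4; y_2 = 4.5; r_2 = 1.5; x_3 = 3.5; y_3 = 6; z_3 = 7; x_4 = 6.5; y_4 = 6; z_4 = 2; w_4 = 1; h_4 = 3; y_5 = 4.5; z_5 = 2; r_5 = 1.5; h_5 = 1.5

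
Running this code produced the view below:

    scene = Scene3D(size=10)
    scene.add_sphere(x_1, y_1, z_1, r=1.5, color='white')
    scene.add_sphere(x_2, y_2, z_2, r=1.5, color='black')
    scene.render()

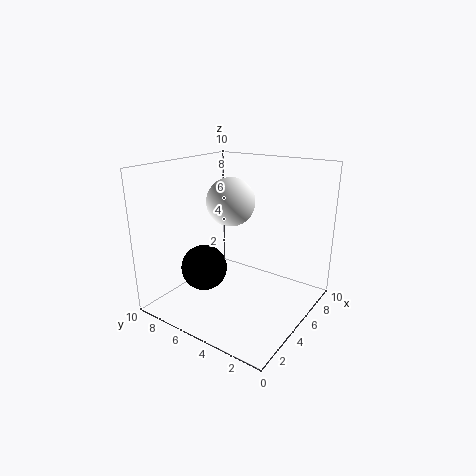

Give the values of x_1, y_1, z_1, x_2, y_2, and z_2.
x_1 = 3.5
y_1 = 4.5
z_1 = 8
x_2 = 2.5
y_2 = 6
z_2 = 3.5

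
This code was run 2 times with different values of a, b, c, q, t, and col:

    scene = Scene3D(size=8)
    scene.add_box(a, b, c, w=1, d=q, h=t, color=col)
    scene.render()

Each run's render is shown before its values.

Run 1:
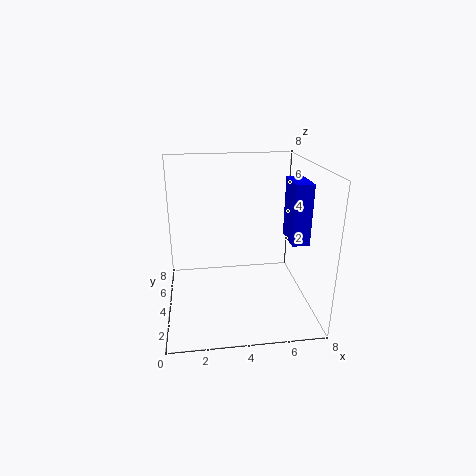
a = 7
b = 3.5
c = 3.5
q = 2
t = 3.5
col = 'blue'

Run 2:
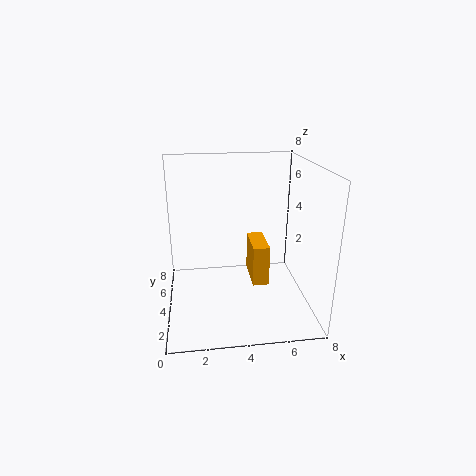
a = 5
b = 4.5
c = 0.5
q = 2.5
t = 2.5
col = 'orange'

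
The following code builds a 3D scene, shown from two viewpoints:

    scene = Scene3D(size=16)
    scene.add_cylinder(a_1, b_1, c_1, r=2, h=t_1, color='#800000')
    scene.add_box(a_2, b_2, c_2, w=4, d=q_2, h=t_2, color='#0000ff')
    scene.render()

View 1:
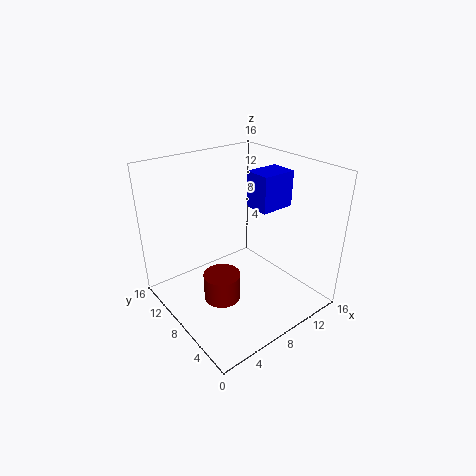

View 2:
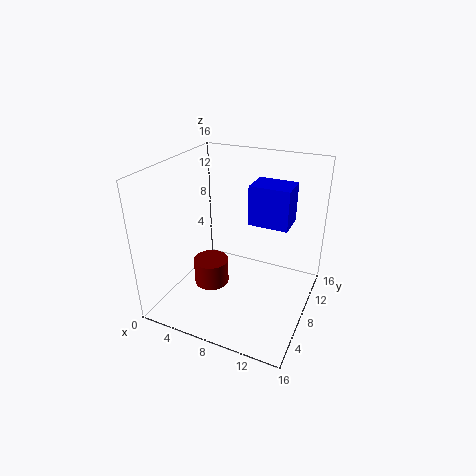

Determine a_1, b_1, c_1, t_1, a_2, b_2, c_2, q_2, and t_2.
a_1 = 5; b_1 = 7; c_1 = 2; t_1 = 3; a_2 = 10; b_2 = 6; c_2 = 11; q_2 = 3; t_2 = 4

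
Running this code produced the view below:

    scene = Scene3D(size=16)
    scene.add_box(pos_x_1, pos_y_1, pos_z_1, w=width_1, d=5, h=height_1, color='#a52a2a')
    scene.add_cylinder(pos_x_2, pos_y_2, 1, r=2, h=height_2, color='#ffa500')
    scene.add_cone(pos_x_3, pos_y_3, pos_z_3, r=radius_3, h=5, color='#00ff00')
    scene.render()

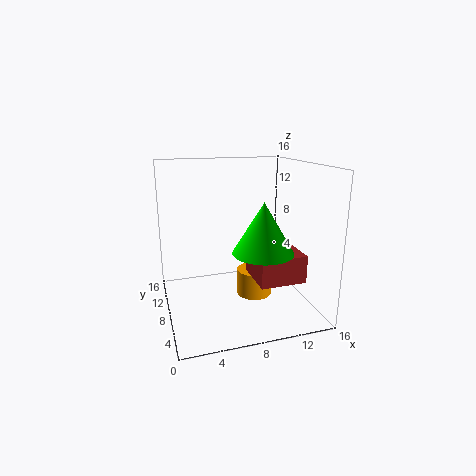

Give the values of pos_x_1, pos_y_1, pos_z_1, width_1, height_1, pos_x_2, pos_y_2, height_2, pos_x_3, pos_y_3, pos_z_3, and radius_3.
pos_x_1 = 9; pos_y_1 = 3; pos_z_1 = 4; width_1 = 5; height_1 = 3; pos_x_2 = 10; pos_y_2 = 8; height_2 = 3; pos_x_3 = 9; pos_y_3 = 3; pos_z_3 = 8; radius_3 = 3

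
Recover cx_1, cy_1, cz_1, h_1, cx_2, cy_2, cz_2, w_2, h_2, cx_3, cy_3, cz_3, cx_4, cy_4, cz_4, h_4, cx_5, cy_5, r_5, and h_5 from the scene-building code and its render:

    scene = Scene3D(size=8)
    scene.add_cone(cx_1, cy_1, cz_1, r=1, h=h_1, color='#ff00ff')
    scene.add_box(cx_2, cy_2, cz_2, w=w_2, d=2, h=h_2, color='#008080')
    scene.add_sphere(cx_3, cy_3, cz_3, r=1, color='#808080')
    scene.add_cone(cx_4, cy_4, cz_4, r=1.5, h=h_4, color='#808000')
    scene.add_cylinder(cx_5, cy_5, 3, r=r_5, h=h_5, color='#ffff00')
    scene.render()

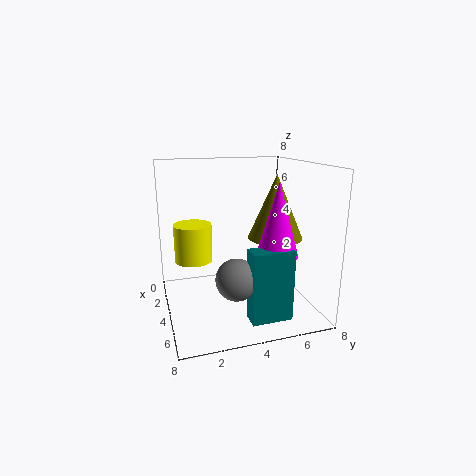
cx_1 = 7; cy_1 = 5; cz_1 = 4; h_1 = 3.5; cx_2 = 7; cy_2 = 3.5; cz_2 = 1; w_2 = 1; h_2 = 3.5; cx_3 = 7; cy_3 = 3; cz_3 = 3; cx_4 = 4.5; cy_4 = 6; cz_4 = 4; h_4 = 3.5; cx_5 = 4; cy_5 = 1.5; r_5 = 1; h_5 = 2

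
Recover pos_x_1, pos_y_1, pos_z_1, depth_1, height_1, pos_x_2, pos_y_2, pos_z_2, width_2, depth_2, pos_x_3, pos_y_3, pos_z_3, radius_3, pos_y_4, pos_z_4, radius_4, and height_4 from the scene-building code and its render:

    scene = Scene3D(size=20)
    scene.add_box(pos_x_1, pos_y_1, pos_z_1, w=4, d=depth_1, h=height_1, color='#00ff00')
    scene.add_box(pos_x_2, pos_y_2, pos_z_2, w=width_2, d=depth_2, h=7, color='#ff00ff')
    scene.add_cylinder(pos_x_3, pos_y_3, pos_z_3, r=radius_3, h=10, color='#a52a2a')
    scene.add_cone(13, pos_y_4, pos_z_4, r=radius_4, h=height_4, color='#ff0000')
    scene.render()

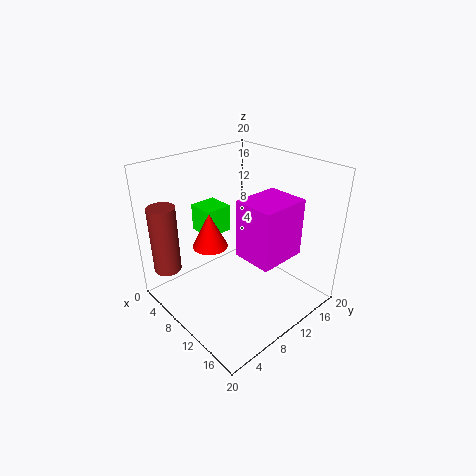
pos_x_1 = 2; pos_y_1 = 8; pos_z_1 = 9; depth_1 = 4; height_1 = 4; pos_x_2 = 14; pos_y_2 = 6; pos_z_2 = 11; width_2 = 5; depth_2 = 6; pos_x_3 = 2; pos_y_3 = 3; pos_z_3 = 4; radius_3 = 2; pos_y_4 = 3; pos_z_4 = 13; radius_4 = 2; height_4 = 4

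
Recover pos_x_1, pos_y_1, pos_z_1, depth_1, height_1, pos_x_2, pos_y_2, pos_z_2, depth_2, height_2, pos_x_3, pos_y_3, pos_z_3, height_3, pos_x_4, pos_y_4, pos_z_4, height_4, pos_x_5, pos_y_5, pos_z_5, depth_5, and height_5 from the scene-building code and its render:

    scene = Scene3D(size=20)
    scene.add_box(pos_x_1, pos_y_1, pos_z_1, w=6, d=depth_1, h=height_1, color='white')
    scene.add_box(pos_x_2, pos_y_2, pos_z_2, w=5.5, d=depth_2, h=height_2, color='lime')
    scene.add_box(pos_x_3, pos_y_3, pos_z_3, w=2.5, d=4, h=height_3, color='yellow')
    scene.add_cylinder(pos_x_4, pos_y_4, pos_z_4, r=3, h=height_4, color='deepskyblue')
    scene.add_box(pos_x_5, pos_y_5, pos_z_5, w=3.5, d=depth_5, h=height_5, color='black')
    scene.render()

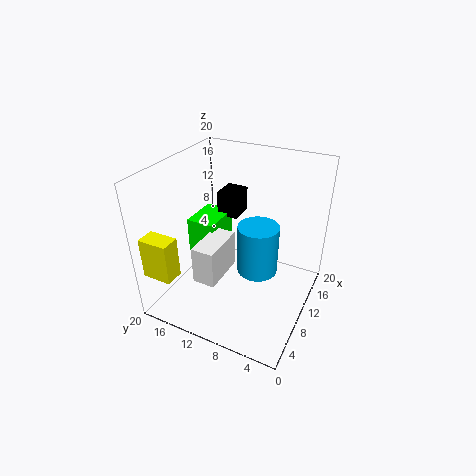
pos_x_1 = 3, pos_y_1 = 10, pos_z_1 = 6.5, depth_1 = 3, height_1 = 5, pos_x_2 = 7.5, pos_y_2 = 12.5, pos_z_2 = 7.5, depth_2 = 4, height_2 = 5, pos_x_3 = 0.5, pos_y_3 = 15, pos_z_3 = 7, height_3 = 5.5, pos_x_4 = 12.5, pos_y_4 = 8, pos_z_4 = 3.5, height_4 = 7.5, pos_x_5 = 11.5, pos_y_5 = 11, pos_z_5 = 12, depth_5 = 3, height_5 = 3.5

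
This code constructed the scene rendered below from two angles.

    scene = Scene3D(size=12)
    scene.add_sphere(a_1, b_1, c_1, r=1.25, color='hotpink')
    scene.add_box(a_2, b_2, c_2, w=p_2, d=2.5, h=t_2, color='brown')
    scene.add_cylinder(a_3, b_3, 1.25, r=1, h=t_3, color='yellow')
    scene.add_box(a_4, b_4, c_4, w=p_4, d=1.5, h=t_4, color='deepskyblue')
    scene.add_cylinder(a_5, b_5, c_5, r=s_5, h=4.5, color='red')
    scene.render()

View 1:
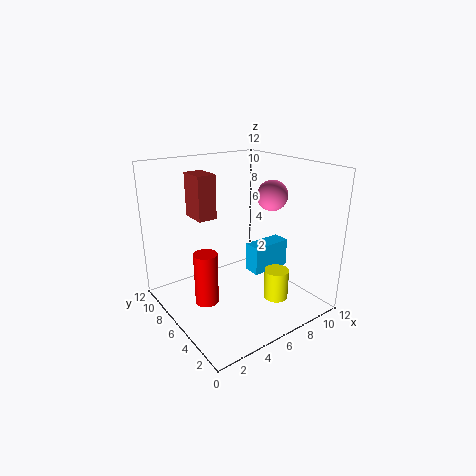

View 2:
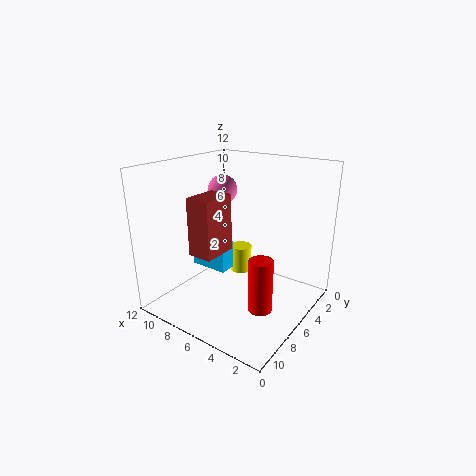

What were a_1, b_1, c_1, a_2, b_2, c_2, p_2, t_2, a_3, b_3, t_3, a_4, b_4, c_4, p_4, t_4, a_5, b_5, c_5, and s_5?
a_1 = 8.5; b_1 = 4.75; c_1 = 9.5; a_2 = 4.25; b_2 = 9.25; c_2 = 6.75; p_2 = 1.75; t_2 = 4; a_3 = 7.75; b_3 = 3; t_3 = 2.5; a_4 = 7.25; b_4 = 5; c_4 = 2.5; p_4 = 3.5; t_4 = 2.5; a_5 = 3.25; b_5 = 6.75; c_5 = 0.5; s_5 = 1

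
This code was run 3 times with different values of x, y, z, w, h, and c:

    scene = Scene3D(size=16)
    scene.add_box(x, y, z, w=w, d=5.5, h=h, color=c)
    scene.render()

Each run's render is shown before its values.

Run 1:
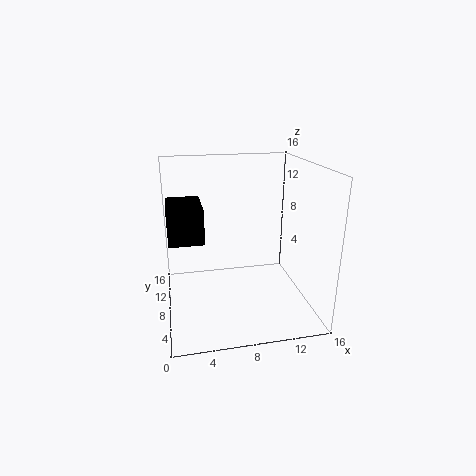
x = 0.5, y = 4.5, z = 9, w = 3.5, h = 3.5, c = 'black'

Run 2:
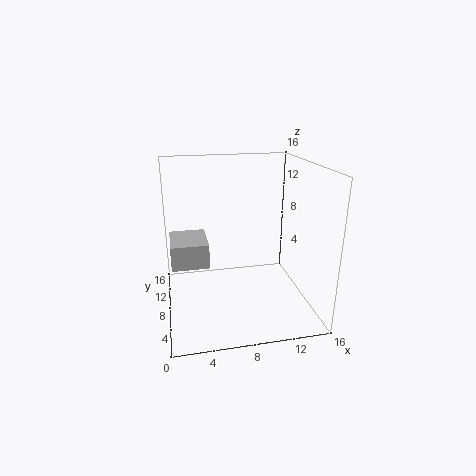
x = 0.5, y = 10, z = 3.5, w = 4.5, h = 3, c = 'lightgray'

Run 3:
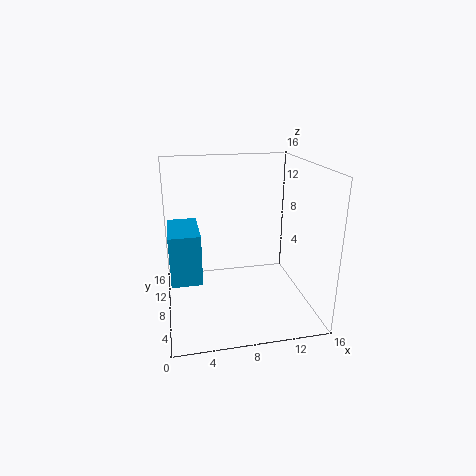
x = 0.5, y = 3, z = 5.5, w = 3, h = 5, c = 'deepskyblue'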